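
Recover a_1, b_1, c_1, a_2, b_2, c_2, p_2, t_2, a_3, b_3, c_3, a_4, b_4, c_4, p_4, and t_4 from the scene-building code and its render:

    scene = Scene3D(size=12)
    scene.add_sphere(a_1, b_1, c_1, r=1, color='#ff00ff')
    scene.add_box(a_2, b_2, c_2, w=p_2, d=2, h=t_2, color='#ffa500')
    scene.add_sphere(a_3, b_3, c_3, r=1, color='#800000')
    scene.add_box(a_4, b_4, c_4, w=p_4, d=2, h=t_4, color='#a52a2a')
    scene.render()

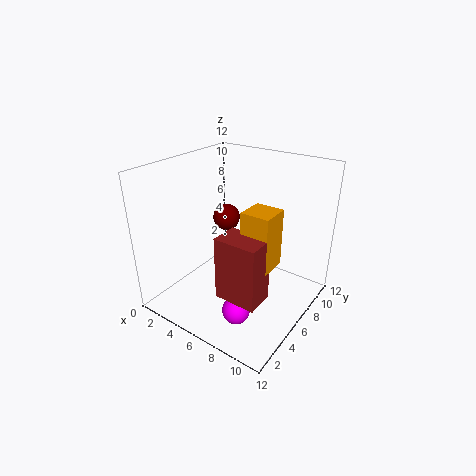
a_1 = 9, b_1 = 1.5, c_1 = 3, a_2 = 9, b_2 = 2, c_2 = 6.5, p_2 = 2, t_2 = 4, a_3 = 6, b_3 = 4.5, c_3 = 8.5, a_4 = 8, b_4 = 0.5, c_4 = 4.5, p_4 = 3, t_4 = 4.5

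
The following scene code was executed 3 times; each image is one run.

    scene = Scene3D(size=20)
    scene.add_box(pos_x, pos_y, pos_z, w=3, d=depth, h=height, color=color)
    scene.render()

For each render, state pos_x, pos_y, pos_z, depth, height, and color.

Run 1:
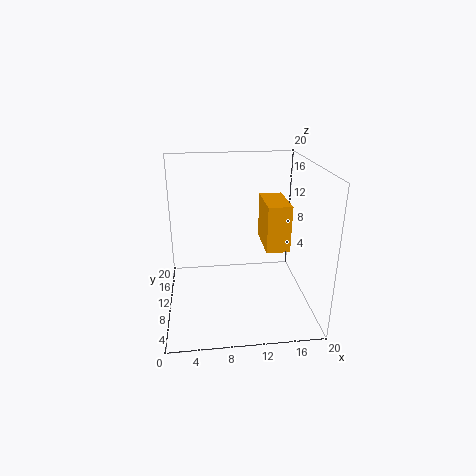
pos_x = 13, pos_y = 5, pos_z = 10, depth = 6, height = 6, color = 'orange'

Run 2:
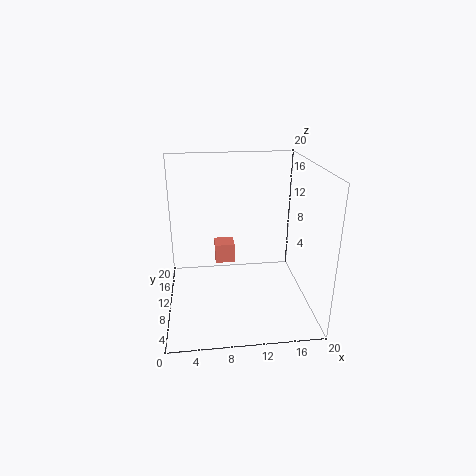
pos_x = 7, pos_y = 14, pos_z = 4, depth = 3, height = 3, color = 'salmon'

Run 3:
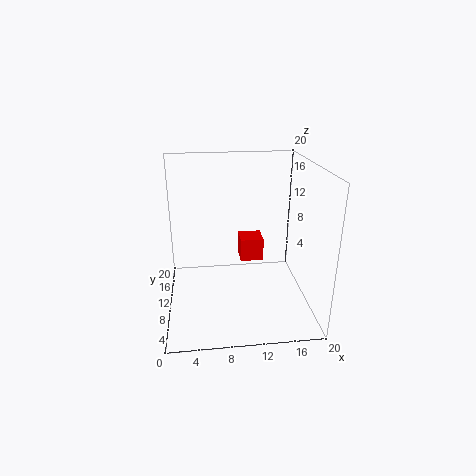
pos_x = 10, pos_y = 7, pos_z = 8, depth = 3, height = 3, color = 'red'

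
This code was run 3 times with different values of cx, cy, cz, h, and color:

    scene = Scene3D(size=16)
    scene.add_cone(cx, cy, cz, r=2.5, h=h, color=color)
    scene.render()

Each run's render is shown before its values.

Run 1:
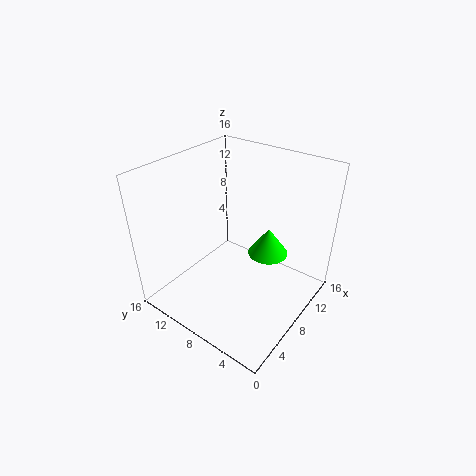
cx = 13
cy = 7
cz = 3.5
h = 3.5
color = 'lime'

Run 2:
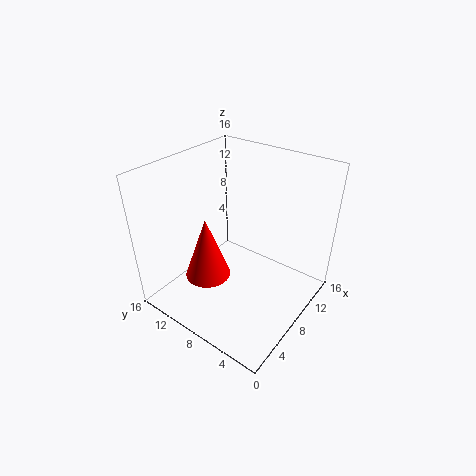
cx = 5
cy = 10
cz = 4
h = 7
color = 'red'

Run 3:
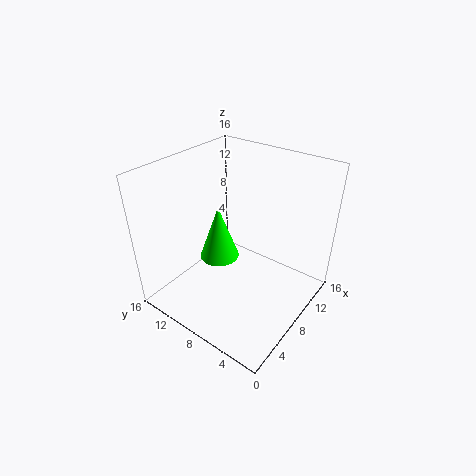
cx = 10
cy = 12.5
cz = 2.5
h = 7
color = 'lime'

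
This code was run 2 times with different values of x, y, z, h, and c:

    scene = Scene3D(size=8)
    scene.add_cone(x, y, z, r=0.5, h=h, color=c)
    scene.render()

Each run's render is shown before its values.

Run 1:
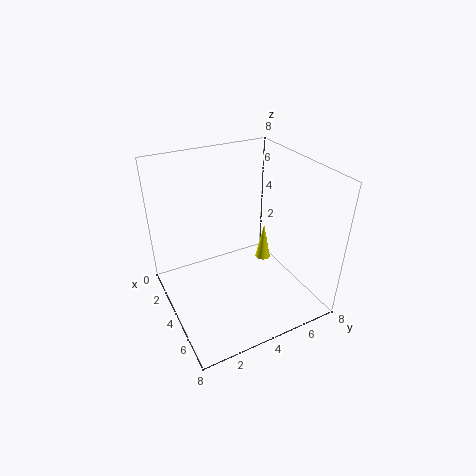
x = 2
y = 7
z = 0.5
h = 2.5
c = 'yellow'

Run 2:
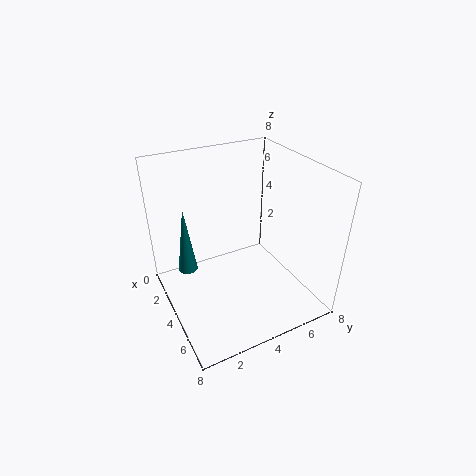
x = 4
y = 1
z = 3
h = 3.5
c = 'teal'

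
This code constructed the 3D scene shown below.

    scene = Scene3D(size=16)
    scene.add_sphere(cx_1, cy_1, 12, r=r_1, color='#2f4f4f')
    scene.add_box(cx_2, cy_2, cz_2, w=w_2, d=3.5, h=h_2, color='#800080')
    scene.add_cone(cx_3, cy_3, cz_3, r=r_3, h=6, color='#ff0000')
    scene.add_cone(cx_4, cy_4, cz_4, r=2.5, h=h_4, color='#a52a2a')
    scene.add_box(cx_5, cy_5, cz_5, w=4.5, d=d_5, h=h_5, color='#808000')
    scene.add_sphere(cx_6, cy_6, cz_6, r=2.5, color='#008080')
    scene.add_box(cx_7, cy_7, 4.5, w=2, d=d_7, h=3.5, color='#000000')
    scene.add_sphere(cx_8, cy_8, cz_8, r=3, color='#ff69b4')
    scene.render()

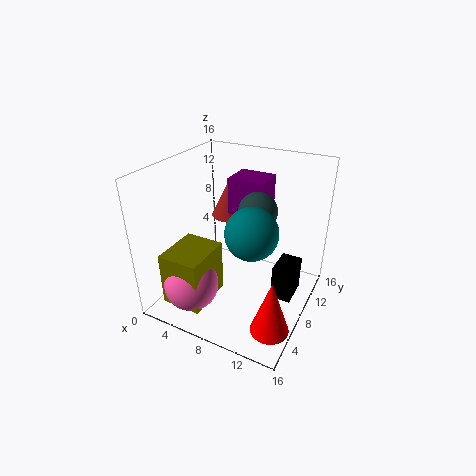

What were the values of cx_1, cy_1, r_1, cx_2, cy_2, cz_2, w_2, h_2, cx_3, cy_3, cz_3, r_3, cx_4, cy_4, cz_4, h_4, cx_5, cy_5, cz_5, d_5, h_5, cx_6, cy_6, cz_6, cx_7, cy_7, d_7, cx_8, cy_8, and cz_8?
cx_1 = 10.5
cy_1 = 7.5
r_1 = 2
cx_2 = 6.5
cy_2 = 8.5
cz_2 = 10.5
w_2 = 4
h_2 = 4
cx_3 = 14
cy_3 = 3.5
cz_3 = 1
r_3 = 2
cx_4 = 4.5
cy_4 = 13
cz_4 = 8
h_4 = 5
cx_5 = 2
cy_5 = 1.5
cz_5 = 1.5
d_5 = 5.5
h_5 = 6
cx_6 = 11.5
cy_6 = 4
cz_6 = 11.5
cx_7 = 13.5
cy_7 = 4.5
d_7 = 3
cx_8 = 4.5
cy_8 = 3.5
cz_8 = 3.5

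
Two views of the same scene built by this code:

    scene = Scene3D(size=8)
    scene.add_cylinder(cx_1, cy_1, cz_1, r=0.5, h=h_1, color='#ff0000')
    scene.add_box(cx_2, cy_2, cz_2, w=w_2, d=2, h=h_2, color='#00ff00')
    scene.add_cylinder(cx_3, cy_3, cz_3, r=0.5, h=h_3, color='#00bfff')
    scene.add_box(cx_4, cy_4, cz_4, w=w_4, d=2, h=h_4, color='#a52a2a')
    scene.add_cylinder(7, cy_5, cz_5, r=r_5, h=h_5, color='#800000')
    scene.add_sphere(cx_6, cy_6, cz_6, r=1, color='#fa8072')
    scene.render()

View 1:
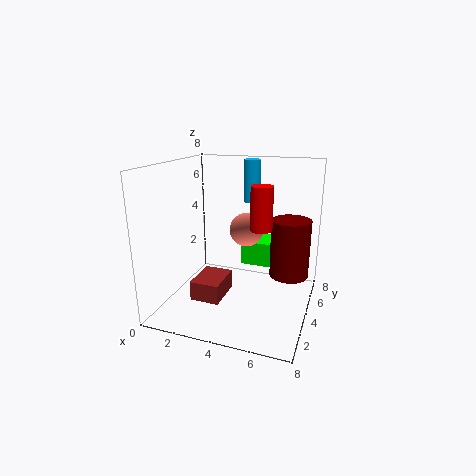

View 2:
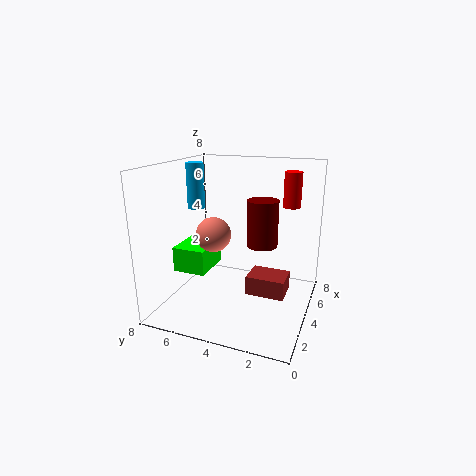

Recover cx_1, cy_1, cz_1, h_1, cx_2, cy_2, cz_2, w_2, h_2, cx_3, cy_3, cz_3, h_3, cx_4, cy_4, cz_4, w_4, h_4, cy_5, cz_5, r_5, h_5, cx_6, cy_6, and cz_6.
cx_1 = 6
cy_1 = 1.5
cz_1 = 5.5
h_1 = 2
cx_2 = 3.5
cy_2 = 6
cz_2 = 1.5
w_2 = 2.5
h_2 = 1.5
cx_3 = 4
cy_3 = 6.5
cz_3 = 5.5
h_3 = 2.5
cx_4 = 2.5
cy_4 = 1
cz_4 = 1.5
w_4 = 1.5
h_4 = 1
cy_5 = 3.5
cz_5 = 2.5
r_5 = 1
h_5 = 3
cx_6 = 4
cy_6 = 5.5
cz_6 = 4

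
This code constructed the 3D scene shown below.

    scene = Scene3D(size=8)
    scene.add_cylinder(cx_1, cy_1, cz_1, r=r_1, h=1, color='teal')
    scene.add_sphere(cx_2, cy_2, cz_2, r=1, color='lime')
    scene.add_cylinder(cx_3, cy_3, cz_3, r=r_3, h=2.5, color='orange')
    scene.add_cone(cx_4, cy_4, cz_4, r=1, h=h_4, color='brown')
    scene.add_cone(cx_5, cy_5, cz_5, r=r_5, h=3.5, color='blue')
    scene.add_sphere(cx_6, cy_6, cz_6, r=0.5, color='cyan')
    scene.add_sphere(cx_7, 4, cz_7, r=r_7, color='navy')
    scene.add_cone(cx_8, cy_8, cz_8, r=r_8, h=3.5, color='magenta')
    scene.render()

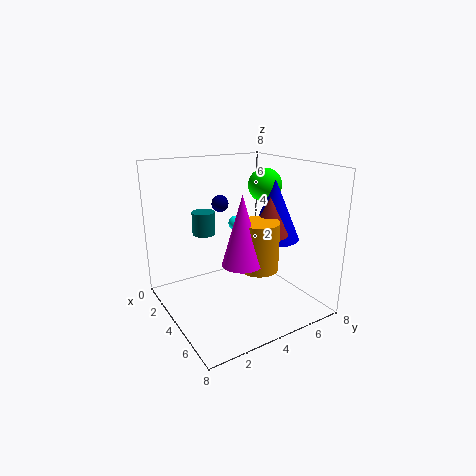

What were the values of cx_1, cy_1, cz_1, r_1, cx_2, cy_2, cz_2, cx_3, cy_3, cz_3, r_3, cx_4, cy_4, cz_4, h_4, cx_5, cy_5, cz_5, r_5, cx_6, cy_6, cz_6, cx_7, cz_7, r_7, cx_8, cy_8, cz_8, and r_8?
cx_1 = 6; cy_1 = 1; cz_1 = 5.5; r_1 = 0.5; cx_2 = 3; cy_2 = 6.5; cz_2 = 6.5; cx_3 = 6; cy_3 = 4; cz_3 = 3; r_3 = 1; cx_4 = 5.5; cy_4 = 5; cz_4 = 4.5; h_4 = 2; cx_5 = 4; cy_5 = 6.5; cz_5 = 3.5; r_5 = 1.5; cx_6 = 0.5; cy_6 = 6; cz_6 = 3.5; cx_7 = 2; cz_7 = 5.5; r_7 = 0.5; cx_8 = 6; cy_8 = 3; cz_8 = 3.5; r_8 = 1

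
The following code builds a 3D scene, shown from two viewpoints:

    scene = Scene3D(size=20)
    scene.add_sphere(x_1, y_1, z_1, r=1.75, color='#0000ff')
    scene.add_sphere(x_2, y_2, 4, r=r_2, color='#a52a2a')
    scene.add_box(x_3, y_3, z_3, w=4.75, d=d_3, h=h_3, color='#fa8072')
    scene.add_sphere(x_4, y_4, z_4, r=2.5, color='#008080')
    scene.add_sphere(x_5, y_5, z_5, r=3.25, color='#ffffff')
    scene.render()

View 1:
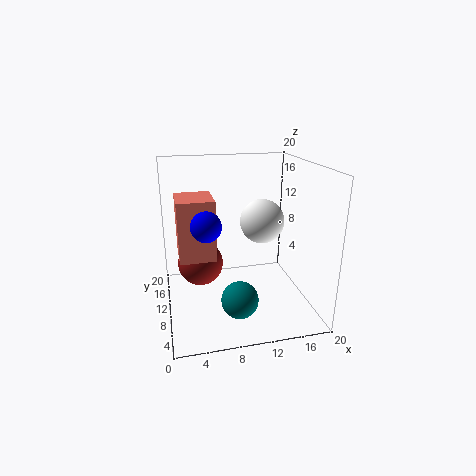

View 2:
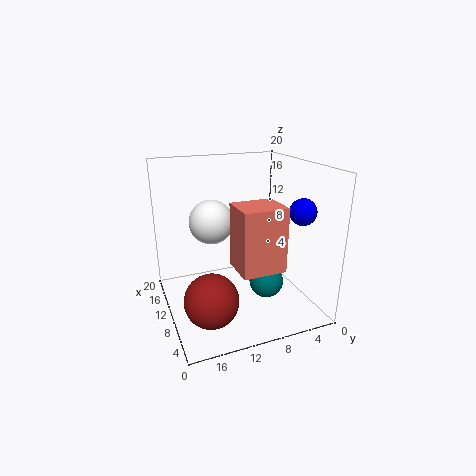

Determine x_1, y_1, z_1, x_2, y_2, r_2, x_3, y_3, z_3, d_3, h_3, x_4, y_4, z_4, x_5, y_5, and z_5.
x_1 = 4.75
y_1 = 3.25
z_1 = 14.5
x_2 = 5.25
y_2 = 15.5
r_2 = 3.5
x_3 = 1.75
y_3 = 7
z_3 = 8.25
d_3 = 5.5
h_3 = 8
x_4 = 9.25
y_4 = 5.75
z_4 = 2.75
x_5 = 14.25
y_5 = 12.5
z_5 = 11.25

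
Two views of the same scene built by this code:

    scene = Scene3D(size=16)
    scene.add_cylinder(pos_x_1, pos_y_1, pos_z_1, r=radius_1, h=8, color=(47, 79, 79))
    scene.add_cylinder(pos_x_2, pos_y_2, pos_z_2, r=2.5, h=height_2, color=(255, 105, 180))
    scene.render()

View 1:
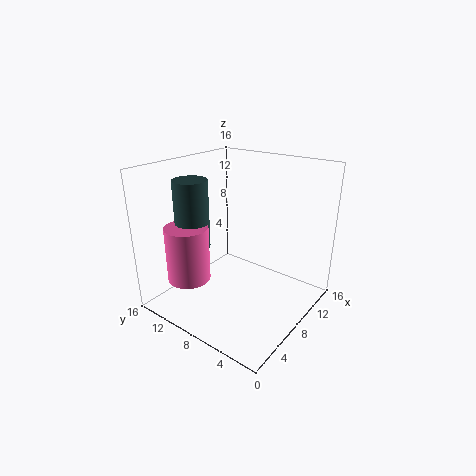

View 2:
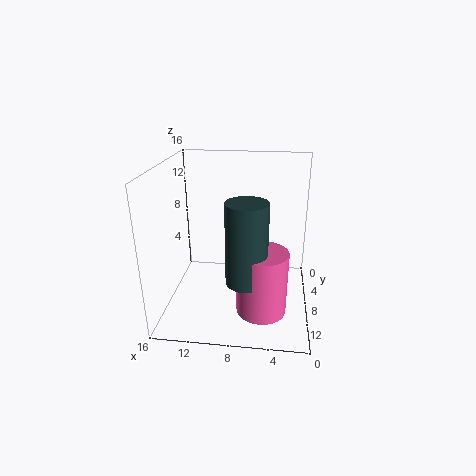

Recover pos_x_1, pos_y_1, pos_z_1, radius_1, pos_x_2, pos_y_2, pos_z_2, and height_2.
pos_x_1 = 6.5; pos_y_1 = 13.5; pos_z_1 = 6; radius_1 = 2; pos_x_2 = 5; pos_y_2 = 13; pos_z_2 = 2.5; height_2 = 6.5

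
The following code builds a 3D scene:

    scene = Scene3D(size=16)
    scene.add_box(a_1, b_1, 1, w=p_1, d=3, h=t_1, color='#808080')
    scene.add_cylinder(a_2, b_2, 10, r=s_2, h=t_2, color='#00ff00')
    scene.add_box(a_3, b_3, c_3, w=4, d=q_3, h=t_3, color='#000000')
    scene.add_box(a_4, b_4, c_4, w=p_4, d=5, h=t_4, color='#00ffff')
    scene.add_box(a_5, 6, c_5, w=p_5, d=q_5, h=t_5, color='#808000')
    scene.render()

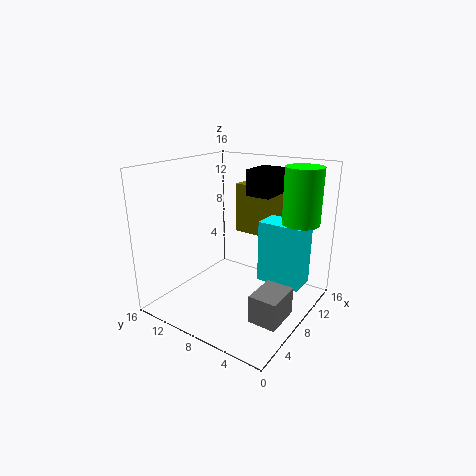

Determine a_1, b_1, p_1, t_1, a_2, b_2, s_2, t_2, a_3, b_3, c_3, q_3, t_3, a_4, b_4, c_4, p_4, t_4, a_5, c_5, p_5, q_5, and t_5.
a_1 = 4, b_1 = 1, p_1 = 4, t_1 = 3, a_2 = 11, b_2 = 2, s_2 = 2, t_2 = 6, a_3 = 11, b_3 = 6, c_3 = 12, q_3 = 3, t_3 = 3, a_4 = 9, b_4 = 1, c_4 = 3, p_4 = 3, t_4 = 7, a_5 = 12, c_5 = 7, p_5 = 3, q_5 = 5, t_5 = 6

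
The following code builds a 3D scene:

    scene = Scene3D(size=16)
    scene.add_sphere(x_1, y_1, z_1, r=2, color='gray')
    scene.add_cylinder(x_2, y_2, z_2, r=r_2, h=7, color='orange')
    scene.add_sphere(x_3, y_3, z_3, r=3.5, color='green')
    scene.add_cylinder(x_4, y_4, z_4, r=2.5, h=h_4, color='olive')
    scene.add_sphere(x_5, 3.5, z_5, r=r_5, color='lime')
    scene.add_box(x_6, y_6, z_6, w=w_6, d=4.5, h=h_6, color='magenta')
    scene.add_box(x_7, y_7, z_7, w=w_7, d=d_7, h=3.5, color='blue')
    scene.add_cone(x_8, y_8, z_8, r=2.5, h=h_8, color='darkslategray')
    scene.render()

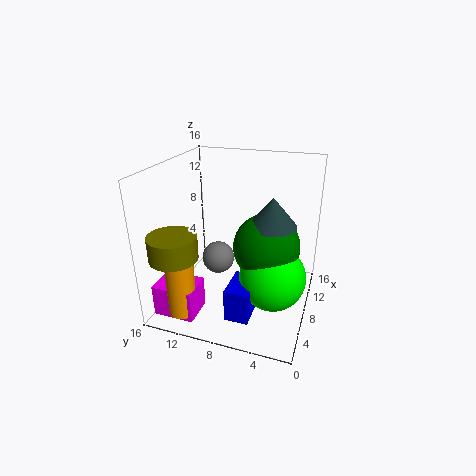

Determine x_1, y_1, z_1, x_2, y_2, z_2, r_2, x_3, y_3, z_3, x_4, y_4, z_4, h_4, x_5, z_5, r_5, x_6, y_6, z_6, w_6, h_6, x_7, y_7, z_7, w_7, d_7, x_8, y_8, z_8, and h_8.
x_1 = 10.5
y_1 = 11.5
z_1 = 3.5
x_2 = 2.5
y_2 = 12.5
z_2 = 1
r_2 = 1.5
x_3 = 7
y_3 = 4.5
z_3 = 8
x_4 = 2.5
y_4 = 13
z_4 = 7.5
h_4 = 2.5
x_5 = 6
z_5 = 5
r_5 = 3.5
x_6 = 1.5
y_6 = 11
z_6 = 0.5
w_6 = 3.5
h_6 = 3.5
x_7 = 2
y_7 = 5
z_7 = 1.5
w_7 = 4
d_7 = 2.5
x_8 = 7
y_8 = 4
z_8 = 10.5
h_8 = 3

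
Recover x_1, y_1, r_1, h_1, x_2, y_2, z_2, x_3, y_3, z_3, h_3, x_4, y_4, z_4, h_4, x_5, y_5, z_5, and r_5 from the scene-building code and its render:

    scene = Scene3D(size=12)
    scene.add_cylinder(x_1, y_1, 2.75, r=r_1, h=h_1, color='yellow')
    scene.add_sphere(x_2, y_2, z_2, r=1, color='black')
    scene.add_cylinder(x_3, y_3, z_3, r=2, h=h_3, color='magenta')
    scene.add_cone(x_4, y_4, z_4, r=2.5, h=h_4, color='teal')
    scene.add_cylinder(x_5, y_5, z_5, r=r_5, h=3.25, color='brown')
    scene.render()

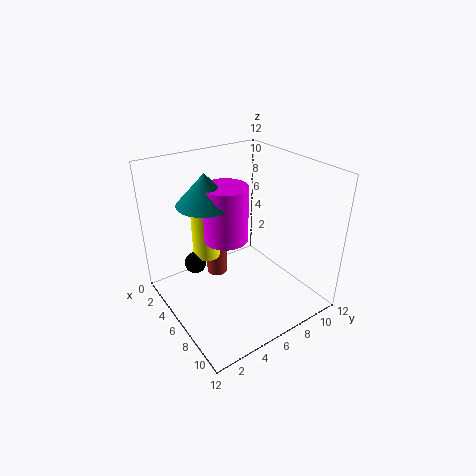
x_1 = 2.25
y_1 = 5
r_1 = 1.25
h_1 = 5.25
x_2 = 2.25
y_2 = 3.75
z_2 = 2.25
x_3 = 3.75
y_3 = 6.25
z_3 = 4.75
h_3 = 5
x_4 = 3
y_4 = 4.75
z_4 = 8.25
h_4 = 2.75
x_5 = 2
y_5 = 6.25
z_5 = 0.25
r_5 = 1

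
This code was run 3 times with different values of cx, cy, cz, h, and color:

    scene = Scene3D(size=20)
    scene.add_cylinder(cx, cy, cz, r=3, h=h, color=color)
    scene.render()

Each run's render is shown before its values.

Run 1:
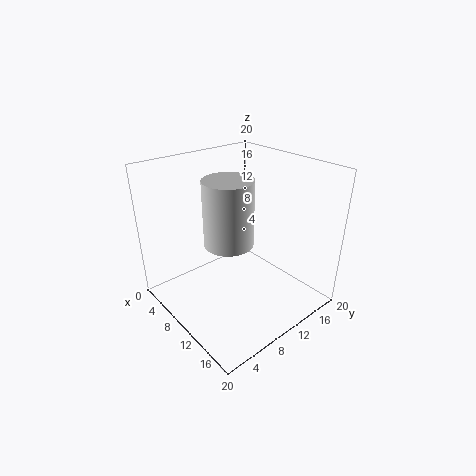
cx = 13, cy = 6, cz = 12, h = 8, color = 'lightgray'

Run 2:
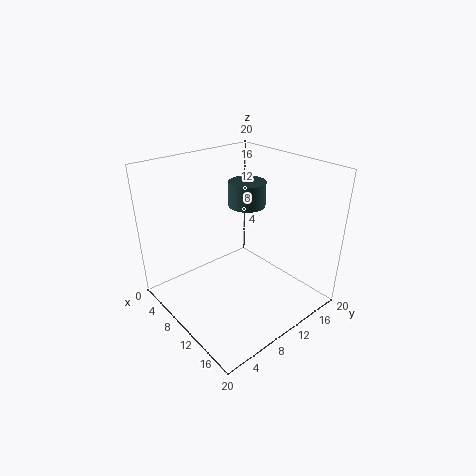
cx = 4, cy = 17, cz = 11, h = 4, color = 'darkslategray'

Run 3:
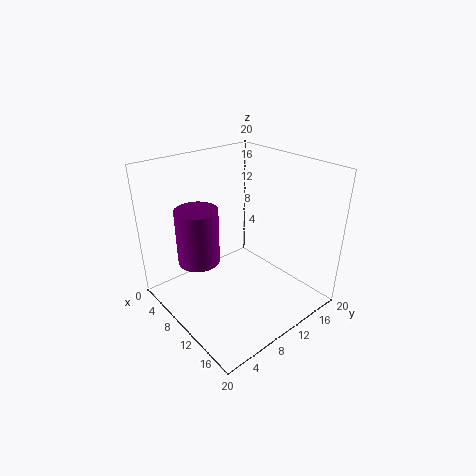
cx = 6, cy = 6, cz = 6, h = 8, color = 'purple'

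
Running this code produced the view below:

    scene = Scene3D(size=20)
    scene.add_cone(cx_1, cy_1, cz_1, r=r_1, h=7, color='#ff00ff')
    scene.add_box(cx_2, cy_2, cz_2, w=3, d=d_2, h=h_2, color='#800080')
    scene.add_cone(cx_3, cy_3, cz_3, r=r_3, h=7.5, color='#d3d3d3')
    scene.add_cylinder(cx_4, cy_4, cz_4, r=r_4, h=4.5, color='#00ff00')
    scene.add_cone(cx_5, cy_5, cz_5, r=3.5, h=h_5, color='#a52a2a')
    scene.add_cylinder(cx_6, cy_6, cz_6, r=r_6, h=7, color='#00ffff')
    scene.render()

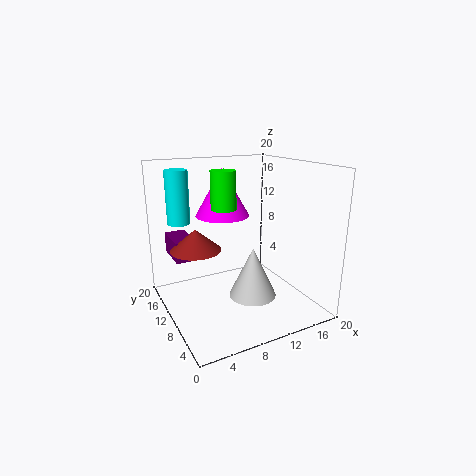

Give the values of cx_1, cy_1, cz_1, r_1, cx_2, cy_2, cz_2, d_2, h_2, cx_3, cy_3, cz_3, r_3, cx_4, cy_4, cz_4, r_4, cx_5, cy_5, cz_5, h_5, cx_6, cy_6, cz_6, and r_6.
cx_1 = 10
cy_1 = 15
cz_1 = 12
r_1 = 4
cx_2 = 2
cy_2 = 13
cz_2 = 6.5
d_2 = 5.5
h_2 = 3
cx_3 = 12.5
cy_3 = 10
cz_3 = 0.5
r_3 = 3.5
cx_4 = 6
cy_4 = 6
cz_4 = 15.5
r_4 = 1.5
cx_5 = 4.5
cy_5 = 12
cz_5 = 8.5
h_5 = 3
cx_6 = 2.5
cy_6 = 12.5
cz_6 = 12.5
r_6 = 1.5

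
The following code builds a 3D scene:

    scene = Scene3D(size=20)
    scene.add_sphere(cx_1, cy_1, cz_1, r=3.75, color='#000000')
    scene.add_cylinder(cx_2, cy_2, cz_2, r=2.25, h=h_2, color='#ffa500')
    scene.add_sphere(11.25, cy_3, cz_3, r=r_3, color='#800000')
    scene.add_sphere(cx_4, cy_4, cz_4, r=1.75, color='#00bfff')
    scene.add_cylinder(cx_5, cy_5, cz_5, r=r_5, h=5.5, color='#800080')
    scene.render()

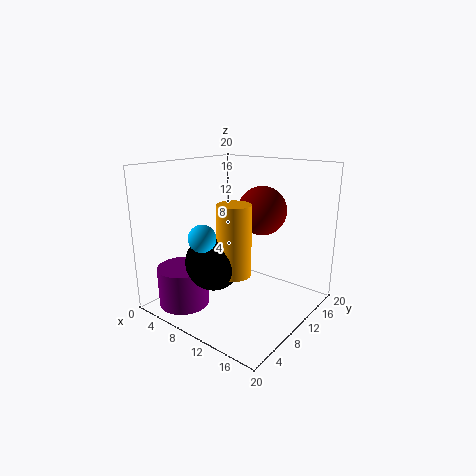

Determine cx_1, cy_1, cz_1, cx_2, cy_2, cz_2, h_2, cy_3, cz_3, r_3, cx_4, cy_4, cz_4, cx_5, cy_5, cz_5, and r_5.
cx_1 = 9; cy_1 = 6; cz_1 = 7.5; cx_2 = 11.5; cy_2 = 7.25; cz_2 = 6; h_2 = 9.5; cy_3 = 14; cz_3 = 13.25; r_3 = 3.5; cx_4 = 9.25; cy_4 = 3.75; cz_4 = 11.5; cx_5 = 4.75; cy_5 = 4.25; cz_5 = 0.75; r_5 = 3.5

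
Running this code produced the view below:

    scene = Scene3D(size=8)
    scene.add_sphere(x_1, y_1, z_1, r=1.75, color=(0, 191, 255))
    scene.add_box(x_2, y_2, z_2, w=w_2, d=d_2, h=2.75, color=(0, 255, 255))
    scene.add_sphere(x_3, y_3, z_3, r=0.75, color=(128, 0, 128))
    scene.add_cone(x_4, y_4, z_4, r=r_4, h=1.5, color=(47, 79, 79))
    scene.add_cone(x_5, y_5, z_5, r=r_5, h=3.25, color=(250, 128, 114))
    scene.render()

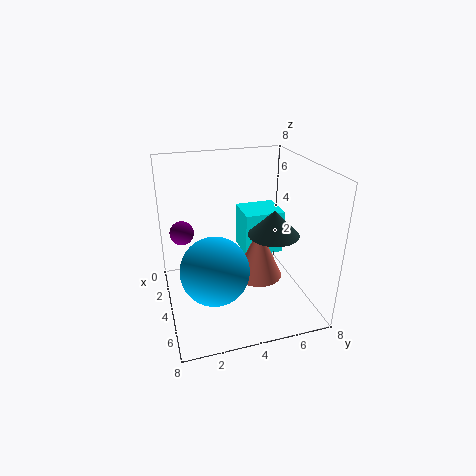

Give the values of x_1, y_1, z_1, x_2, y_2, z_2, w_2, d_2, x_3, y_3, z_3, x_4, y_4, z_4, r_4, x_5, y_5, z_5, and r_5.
x_1 = 5.75; y_1 = 2.25; z_1 = 3.25; x_2 = 0.25; y_2 = 5; z_2 = 1.75; w_2 = 2.25; d_2 = 2.5; x_3 = 1; y_3 = 1.25; z_3 = 3.25; x_4 = 3.75; y_4 = 6.25; z_4 = 3.75; r_4 = 1.5; x_5 = 2.75; y_5 = 5.75; z_5 = 0.5; r_5 = 1.5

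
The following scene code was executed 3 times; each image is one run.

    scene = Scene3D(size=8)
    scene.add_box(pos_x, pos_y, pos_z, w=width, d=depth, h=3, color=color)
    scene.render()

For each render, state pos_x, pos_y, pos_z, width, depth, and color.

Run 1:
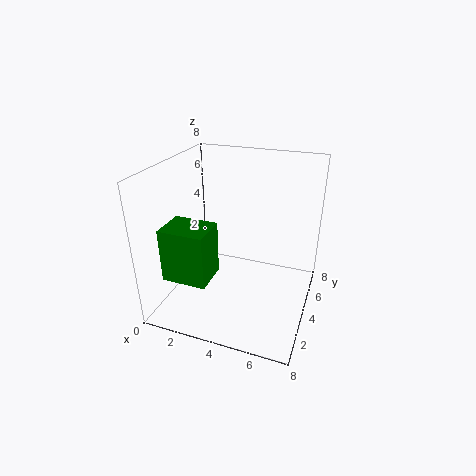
pos_x = 0.5, pos_y = 1.5, pos_z = 2, width = 2.5, depth = 2, color = 'green'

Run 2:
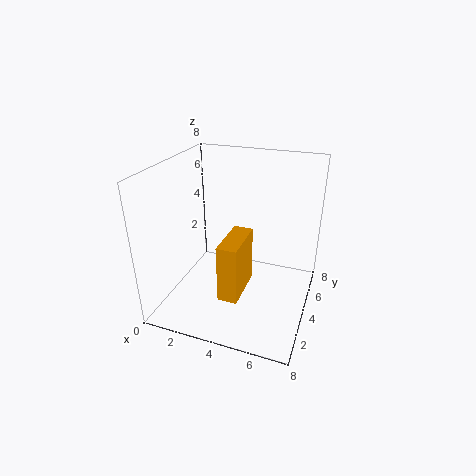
pos_x = 4, pos_y = 1, pos_z = 2, width = 1, depth = 2.5, color = 'orange'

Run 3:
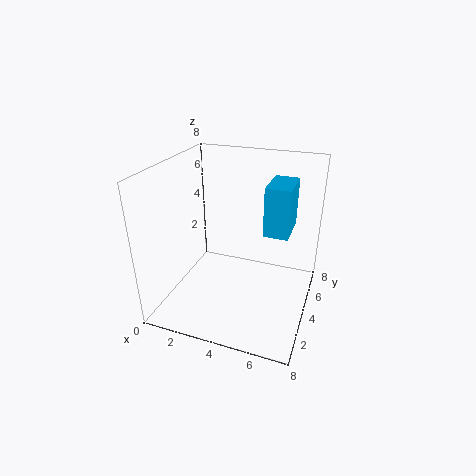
pos_x = 5, pos_y = 5.5, pos_z = 3.5, width = 1.5, depth = 2.5, color = 'deepskyblue'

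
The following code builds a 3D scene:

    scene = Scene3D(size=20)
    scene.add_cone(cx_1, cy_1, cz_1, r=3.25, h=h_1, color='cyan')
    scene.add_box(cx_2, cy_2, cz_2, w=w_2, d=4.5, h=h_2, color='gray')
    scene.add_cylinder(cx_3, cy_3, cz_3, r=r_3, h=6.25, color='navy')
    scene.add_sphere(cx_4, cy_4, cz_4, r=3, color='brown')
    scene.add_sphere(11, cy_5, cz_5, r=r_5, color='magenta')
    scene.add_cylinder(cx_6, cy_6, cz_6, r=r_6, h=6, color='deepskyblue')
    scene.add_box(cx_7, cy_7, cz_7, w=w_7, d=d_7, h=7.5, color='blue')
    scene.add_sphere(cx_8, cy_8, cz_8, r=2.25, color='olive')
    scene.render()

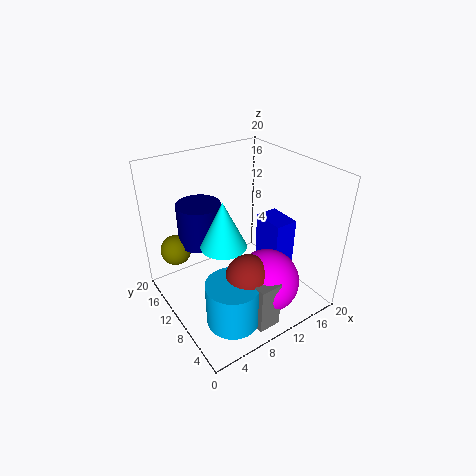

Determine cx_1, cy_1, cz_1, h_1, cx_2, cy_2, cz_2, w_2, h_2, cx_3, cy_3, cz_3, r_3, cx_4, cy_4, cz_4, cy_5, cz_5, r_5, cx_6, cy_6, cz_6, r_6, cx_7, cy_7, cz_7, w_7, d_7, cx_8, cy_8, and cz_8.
cx_1 = 8.25, cy_1 = 11, cz_1 = 8.75, h_1 = 6.75, cx_2 = 7.25, cy_2 = 0.75, cz_2 = 1.5, w_2 = 3, h_2 = 6.5, cx_3 = 7.25, cy_3 = 16, cz_3 = 7.25, r_3 = 3.25, cx_4 = 8.25, cy_4 = 5, cz_4 = 7.25, cy_5 = 4.5, cz_5 = 5.75, r_5 = 4.25, cx_6 = 5.5, cy_6 = 4.5, cz_6 = 1.75, r_6 = 3.5, cx_7 = 15.75, cy_7 = 8.25, cz_7 = 3, w_7 = 3.5, d_7 = 5, cx_8 = 3.5, cy_8 = 17, cz_8 = 6.5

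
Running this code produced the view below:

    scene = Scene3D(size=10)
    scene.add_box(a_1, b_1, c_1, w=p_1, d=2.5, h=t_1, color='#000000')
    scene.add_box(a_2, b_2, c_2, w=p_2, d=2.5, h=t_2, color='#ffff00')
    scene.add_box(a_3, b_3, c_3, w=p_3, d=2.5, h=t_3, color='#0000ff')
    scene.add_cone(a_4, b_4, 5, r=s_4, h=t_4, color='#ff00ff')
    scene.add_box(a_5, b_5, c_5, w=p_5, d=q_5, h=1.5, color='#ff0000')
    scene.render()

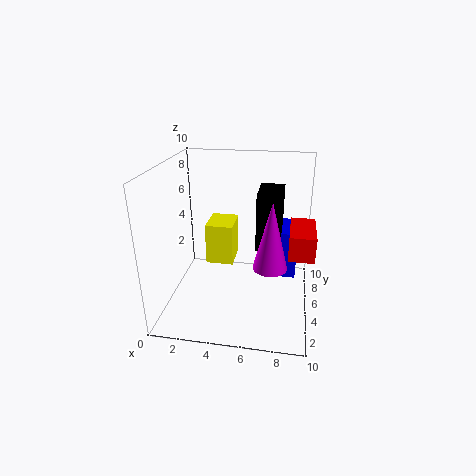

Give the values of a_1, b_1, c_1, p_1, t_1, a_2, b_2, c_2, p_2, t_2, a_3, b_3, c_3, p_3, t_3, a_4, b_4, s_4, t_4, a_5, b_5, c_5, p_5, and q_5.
a_1 = 6.5
b_1 = 2.5
c_1 = 5.5
p_1 = 1.5
t_1 = 3.5
a_2 = 2.5
b_2 = 5.5
c_2 = 2.5
p_2 = 2
t_2 = 3
a_3 = 8
b_3 = 3
c_3 = 3.5
p_3 = 1
t_3 = 3
a_4 = 7.5
b_4 = 1.5
s_4 = 1
t_4 = 4
a_5 = 8.5
b_5 = 1.5
c_5 = 5.5
p_5 = 1.5
q_5 = 3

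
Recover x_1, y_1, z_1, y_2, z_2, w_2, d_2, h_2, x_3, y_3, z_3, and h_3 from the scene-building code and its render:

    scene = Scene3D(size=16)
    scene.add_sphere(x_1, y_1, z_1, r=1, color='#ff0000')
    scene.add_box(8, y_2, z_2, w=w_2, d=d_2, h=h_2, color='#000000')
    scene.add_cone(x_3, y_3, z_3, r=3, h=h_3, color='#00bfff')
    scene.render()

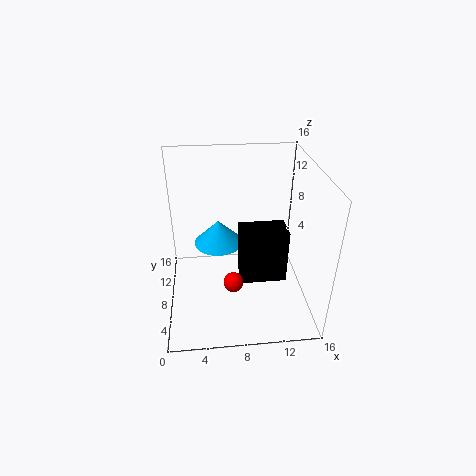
x_1 = 7
y_1 = 3
z_1 = 6
y_2 = 5
z_2 = 4
w_2 = 5
d_2 = 3
h_2 = 6
x_3 = 6
y_3 = 12
z_3 = 5
h_3 = 3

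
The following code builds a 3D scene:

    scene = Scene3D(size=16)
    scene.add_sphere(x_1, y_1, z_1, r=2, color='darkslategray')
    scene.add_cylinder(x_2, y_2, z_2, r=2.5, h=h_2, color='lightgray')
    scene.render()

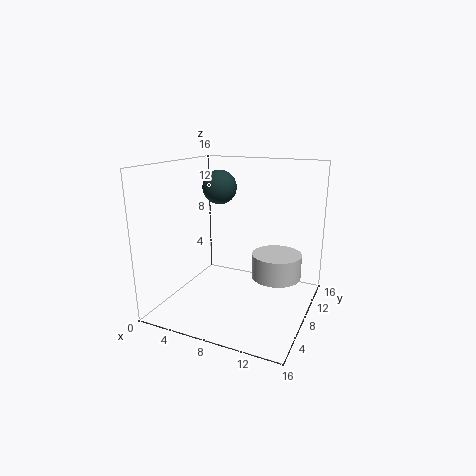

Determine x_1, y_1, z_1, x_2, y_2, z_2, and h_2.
x_1 = 4.5; y_1 = 10.5; z_1 = 13; x_2 = 13; y_2 = 6.5; z_2 = 5; h_2 = 2.5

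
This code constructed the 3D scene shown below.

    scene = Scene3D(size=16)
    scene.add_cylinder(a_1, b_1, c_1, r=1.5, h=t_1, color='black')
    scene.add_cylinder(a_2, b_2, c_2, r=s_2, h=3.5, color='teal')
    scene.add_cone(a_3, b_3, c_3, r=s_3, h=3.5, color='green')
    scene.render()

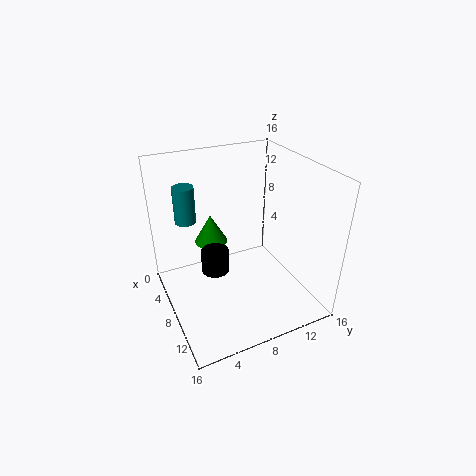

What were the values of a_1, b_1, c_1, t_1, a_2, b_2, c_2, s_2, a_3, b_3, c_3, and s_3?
a_1 = 8.5
b_1 = 5
c_1 = 5
t_1 = 2.5
a_2 = 9
b_2 = 2
c_2 = 12
s_2 = 1
a_3 = 3.5
b_3 = 6.5
c_3 = 5.5
s_3 = 2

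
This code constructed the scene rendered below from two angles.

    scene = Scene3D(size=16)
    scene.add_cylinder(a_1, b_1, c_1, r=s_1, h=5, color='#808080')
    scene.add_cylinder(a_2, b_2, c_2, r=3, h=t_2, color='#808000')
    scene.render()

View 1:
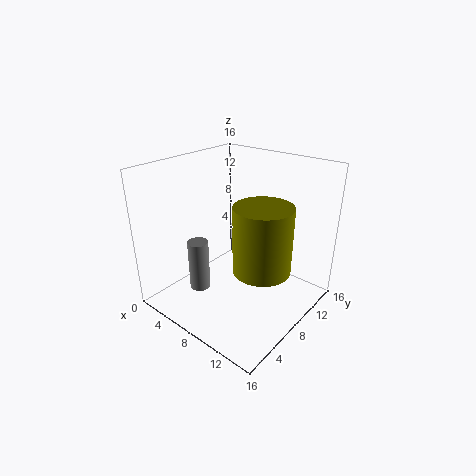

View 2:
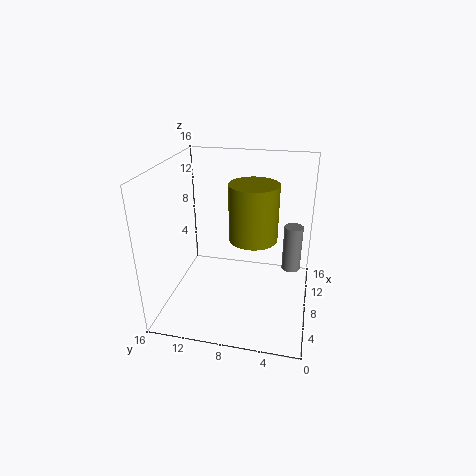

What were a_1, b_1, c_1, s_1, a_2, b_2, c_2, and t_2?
a_1 = 8
b_1 = 2
c_1 = 5
s_1 = 1
a_2 = 12
b_2 = 7
c_2 = 6
t_2 = 7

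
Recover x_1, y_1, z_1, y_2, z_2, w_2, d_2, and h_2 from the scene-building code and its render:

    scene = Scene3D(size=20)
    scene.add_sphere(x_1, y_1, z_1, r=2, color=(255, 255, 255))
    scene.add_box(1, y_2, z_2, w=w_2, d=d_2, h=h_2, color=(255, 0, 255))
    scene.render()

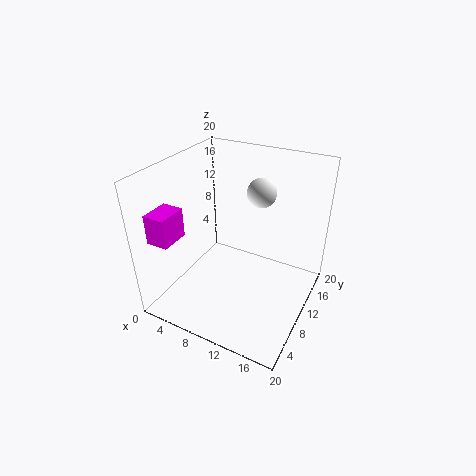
x_1 = 12
y_1 = 13
z_1 = 16
y_2 = 2
z_2 = 11
w_2 = 3
d_2 = 4
h_2 = 4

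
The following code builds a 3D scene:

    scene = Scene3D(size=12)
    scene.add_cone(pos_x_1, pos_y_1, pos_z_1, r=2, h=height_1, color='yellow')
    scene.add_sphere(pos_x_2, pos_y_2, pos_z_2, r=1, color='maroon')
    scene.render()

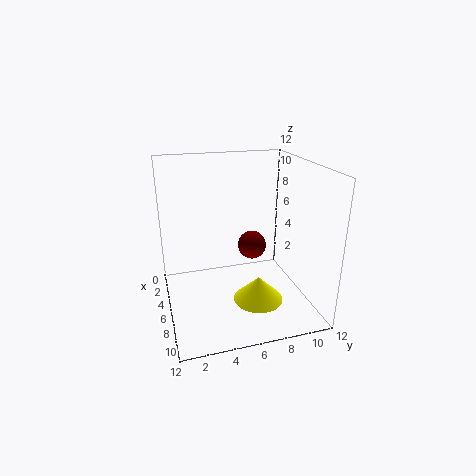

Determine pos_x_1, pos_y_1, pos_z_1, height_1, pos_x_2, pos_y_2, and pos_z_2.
pos_x_1 = 8.5
pos_y_1 = 7
pos_z_1 = 1.5
height_1 = 2
pos_x_2 = 9.5
pos_y_2 = 6
pos_z_2 = 7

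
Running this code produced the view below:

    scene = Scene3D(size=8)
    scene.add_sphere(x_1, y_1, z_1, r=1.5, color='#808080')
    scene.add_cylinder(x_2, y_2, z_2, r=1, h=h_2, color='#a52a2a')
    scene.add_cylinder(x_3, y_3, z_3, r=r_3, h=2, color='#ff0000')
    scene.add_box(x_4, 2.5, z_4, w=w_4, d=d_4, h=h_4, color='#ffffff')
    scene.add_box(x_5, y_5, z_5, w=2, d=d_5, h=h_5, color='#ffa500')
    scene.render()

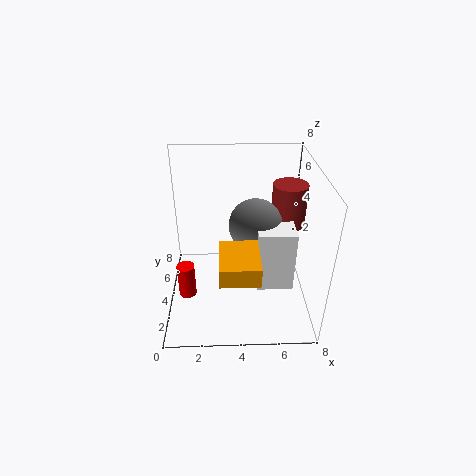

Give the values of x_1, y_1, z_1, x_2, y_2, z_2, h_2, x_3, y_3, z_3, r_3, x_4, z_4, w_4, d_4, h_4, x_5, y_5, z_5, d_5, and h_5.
x_1 = 5
y_1 = 4.5
z_1 = 4.5
x_2 = 7
y_2 = 5.5
z_2 = 4
h_2 = 2.5
x_3 = 1
y_3 = 3.5
z_3 = 0.5
r_3 = 0.5
x_4 = 5
z_4 = 1.5
w_4 = 2
d_4 = 1.5
h_4 = 3.5
x_5 = 3
y_5 = 0.5
z_5 = 3.5
d_5 = 2.5
h_5 = 1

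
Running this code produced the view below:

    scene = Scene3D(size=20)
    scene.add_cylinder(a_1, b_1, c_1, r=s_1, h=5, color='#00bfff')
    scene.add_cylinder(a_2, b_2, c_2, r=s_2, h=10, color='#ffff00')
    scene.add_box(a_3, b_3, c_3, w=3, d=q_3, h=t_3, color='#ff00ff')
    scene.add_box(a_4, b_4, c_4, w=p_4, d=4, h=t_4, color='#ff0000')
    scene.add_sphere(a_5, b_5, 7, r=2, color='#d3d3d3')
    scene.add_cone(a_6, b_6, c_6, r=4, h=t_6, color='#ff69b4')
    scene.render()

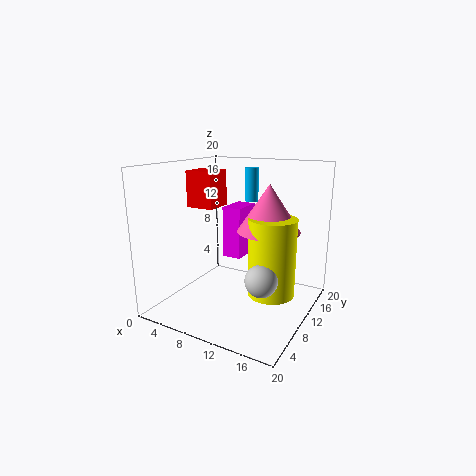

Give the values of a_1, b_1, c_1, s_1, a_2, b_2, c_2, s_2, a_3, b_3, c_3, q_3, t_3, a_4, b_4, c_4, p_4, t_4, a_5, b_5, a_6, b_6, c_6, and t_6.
a_1 = 9, b_1 = 16, c_1 = 14, s_1 = 1, a_2 = 16, b_2 = 8, c_2 = 4, s_2 = 3, a_3 = 5, b_3 = 14, c_3 = 5, q_3 = 5, t_3 = 8, a_4 = 3, b_4 = 8, c_4 = 14, p_4 = 4, t_4 = 5, a_5 = 16, b_5 = 5, a_6 = 15, b_6 = 9, c_6 = 12, t_6 = 6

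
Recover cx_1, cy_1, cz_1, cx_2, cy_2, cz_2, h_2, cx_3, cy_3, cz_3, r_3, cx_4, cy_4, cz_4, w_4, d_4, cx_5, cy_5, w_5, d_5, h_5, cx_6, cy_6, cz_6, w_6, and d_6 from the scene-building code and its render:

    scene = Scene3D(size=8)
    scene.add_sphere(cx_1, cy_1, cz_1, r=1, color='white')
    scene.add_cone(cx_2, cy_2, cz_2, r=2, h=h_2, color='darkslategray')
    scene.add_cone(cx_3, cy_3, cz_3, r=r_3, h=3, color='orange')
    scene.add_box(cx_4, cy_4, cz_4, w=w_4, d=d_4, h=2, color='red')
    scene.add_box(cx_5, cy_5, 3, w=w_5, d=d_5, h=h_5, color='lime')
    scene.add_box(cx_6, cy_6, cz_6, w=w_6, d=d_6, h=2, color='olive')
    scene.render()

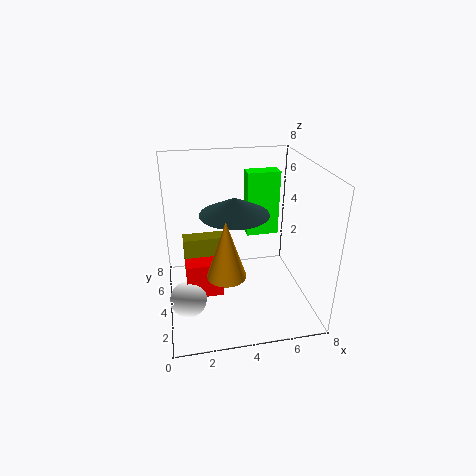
cx_1 = 1, cy_1 = 3, cz_1 = 1, cx_2 = 4, cy_2 = 5, cz_2 = 5, h_2 = 1, cx_3 = 3, cy_3 = 2, cz_3 = 3, r_3 = 1, cx_4 = 1, cy_4 = 3, cz_4 = 1, w_4 = 2, d_4 = 1, cx_5 = 5, cy_5 = 6, w_5 = 2, d_5 = 1, h_5 = 4, cx_6 = 1, cy_6 = 6, cz_6 = 1, w_6 = 3, d_6 = 1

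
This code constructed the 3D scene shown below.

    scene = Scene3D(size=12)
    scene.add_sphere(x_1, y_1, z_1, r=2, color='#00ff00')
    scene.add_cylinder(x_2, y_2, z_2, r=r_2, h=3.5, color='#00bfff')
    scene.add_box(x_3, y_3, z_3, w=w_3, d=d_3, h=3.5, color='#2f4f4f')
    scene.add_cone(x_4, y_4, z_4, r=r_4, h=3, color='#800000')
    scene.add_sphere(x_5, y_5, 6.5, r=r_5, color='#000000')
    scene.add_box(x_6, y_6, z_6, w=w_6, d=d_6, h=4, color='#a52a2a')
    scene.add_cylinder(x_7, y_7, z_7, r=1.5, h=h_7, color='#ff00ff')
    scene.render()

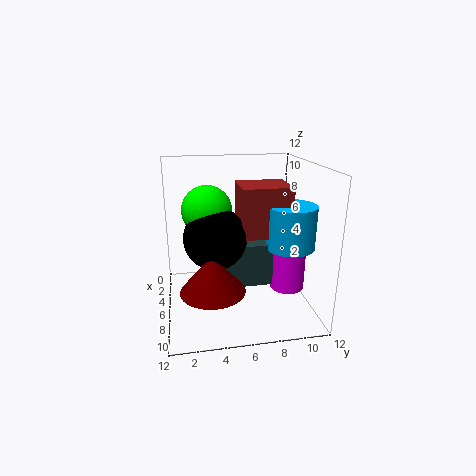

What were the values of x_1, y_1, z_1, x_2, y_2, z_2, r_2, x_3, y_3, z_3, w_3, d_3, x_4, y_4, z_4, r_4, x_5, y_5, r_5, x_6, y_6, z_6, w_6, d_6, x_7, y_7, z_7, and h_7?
x_1 = 6, y_1 = 3.5, z_1 = 8.5, x_2 = 7.5, y_2 = 10, z_2 = 5.5, r_2 = 2, x_3 = 5, y_3 = 4.5, z_3 = 2.5, w_3 = 3, d_3 = 4, x_4 = 9, y_4 = 3.5, z_4 = 3, r_4 = 2.5, x_5 = 7, y_5 = 4, r_5 = 2.5, x_6 = 4.5, y_6 = 6, z_6 = 6.5, w_6 = 3.5, d_6 = 4, x_7 = 6, y_7 = 10.5, z_7 = 1, h_7 = 5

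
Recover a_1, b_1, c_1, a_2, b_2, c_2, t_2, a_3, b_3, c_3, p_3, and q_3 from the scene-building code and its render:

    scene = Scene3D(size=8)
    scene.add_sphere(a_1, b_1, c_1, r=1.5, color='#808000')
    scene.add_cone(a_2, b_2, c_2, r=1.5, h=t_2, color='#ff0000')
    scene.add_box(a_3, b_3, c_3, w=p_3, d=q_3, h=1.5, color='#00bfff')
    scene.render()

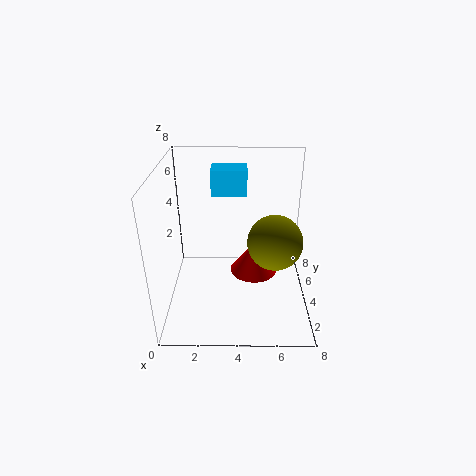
a_1 = 6, b_1 = 3.5, c_1 = 4, a_2 = 5, b_2 = 6, c_2 = 0.5, t_2 = 2, a_3 = 2.5, b_3 = 5, c_3 = 6, p_3 = 2, q_3 = 1.5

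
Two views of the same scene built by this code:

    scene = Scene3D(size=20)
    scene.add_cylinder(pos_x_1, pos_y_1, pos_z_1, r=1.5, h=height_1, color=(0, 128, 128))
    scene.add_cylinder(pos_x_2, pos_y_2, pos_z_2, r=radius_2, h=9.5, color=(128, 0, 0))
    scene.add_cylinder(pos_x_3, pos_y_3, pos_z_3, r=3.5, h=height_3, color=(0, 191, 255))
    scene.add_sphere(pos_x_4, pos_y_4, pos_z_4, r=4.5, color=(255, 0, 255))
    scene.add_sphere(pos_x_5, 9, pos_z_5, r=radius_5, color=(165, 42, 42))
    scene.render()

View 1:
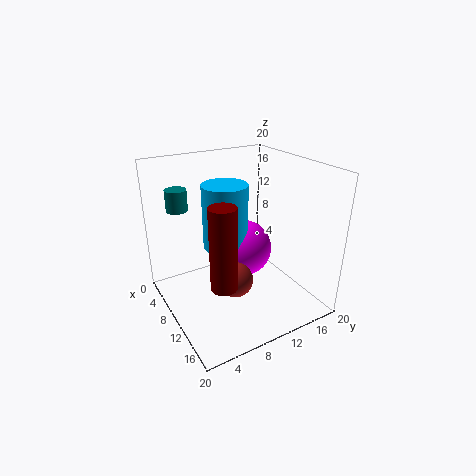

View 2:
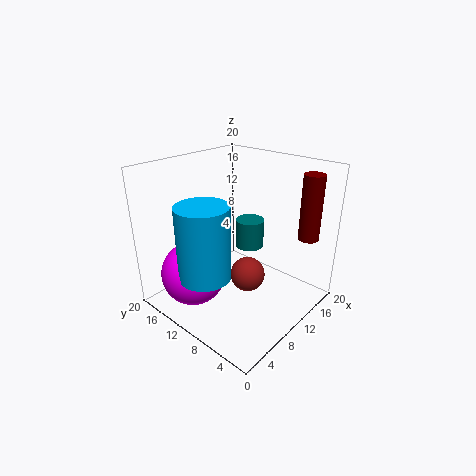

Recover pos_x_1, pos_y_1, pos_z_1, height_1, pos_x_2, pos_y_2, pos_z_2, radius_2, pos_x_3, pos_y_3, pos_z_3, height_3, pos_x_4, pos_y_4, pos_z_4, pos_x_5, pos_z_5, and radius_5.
pos_x_1 = 4.5, pos_y_1 = 3.5, pos_z_1 = 13.5, height_1 = 3, pos_x_2 = 18, pos_y_2 = 3.5, pos_z_2 = 9, radius_2 = 1.5, pos_x_3 = 4.5, pos_y_3 = 11, pos_z_3 = 6, height_3 = 10, pos_x_4 = 5, pos_y_4 = 14, pos_z_4 = 5, pos_x_5 = 11, pos_z_5 = 4, radius_5 = 2.5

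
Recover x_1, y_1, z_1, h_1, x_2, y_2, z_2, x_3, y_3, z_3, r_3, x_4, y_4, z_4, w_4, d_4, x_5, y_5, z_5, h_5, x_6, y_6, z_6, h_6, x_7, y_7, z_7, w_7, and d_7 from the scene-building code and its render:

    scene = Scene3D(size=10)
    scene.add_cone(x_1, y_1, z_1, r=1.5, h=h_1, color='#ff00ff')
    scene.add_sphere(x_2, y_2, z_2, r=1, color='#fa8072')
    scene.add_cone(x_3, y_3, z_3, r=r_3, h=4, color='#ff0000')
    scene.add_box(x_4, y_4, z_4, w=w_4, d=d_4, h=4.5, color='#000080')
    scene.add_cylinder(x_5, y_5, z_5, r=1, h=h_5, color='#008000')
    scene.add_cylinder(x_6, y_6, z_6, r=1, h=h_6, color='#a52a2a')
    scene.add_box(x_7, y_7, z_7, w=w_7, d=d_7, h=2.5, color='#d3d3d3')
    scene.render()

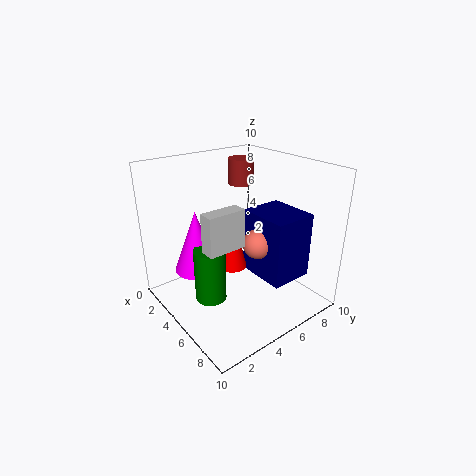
x_1 = 4.5
y_1 = 2
z_1 = 3.5
h_1 = 4
x_2 = 6.5
y_2 = 5.5
z_2 = 5
x_3 = 5
y_3 = 4.5
z_3 = 3
r_3 = 1
x_4 = 5
y_4 = 5.5
z_4 = 2.5
w_4 = 3.5
d_4 = 3
x_5 = 6
y_5 = 2
z_5 = 2
h_5 = 3.5
x_6 = 1.5
y_6 = 8
z_6 = 7.5
h_6 = 2
x_7 = 6
y_7 = 1.5
z_7 = 5.5
w_7 = 1
d_7 = 2.5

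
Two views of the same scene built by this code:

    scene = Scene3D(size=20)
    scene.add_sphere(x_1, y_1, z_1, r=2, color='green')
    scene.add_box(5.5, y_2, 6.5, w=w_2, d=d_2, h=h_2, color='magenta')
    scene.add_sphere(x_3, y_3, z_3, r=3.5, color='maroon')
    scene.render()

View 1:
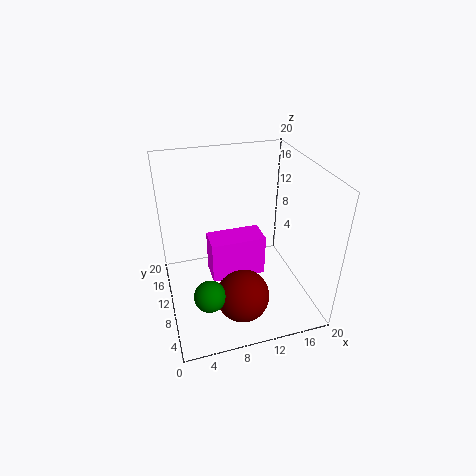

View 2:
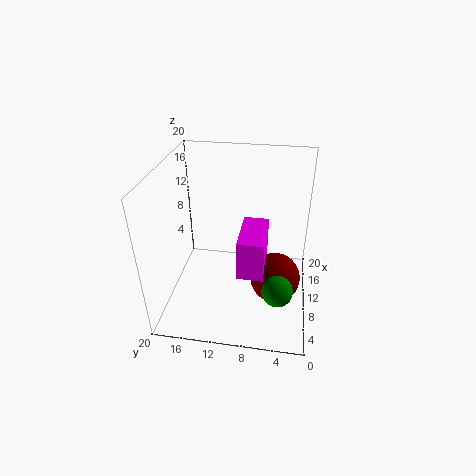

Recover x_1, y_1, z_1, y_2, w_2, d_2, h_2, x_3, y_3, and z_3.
x_1 = 4.5; y_1 = 4; z_1 = 6; y_2 = 6; w_2 = 7; d_2 = 3.5; h_2 = 5.5; x_3 = 9; y_3 = 4.5; z_3 = 4.5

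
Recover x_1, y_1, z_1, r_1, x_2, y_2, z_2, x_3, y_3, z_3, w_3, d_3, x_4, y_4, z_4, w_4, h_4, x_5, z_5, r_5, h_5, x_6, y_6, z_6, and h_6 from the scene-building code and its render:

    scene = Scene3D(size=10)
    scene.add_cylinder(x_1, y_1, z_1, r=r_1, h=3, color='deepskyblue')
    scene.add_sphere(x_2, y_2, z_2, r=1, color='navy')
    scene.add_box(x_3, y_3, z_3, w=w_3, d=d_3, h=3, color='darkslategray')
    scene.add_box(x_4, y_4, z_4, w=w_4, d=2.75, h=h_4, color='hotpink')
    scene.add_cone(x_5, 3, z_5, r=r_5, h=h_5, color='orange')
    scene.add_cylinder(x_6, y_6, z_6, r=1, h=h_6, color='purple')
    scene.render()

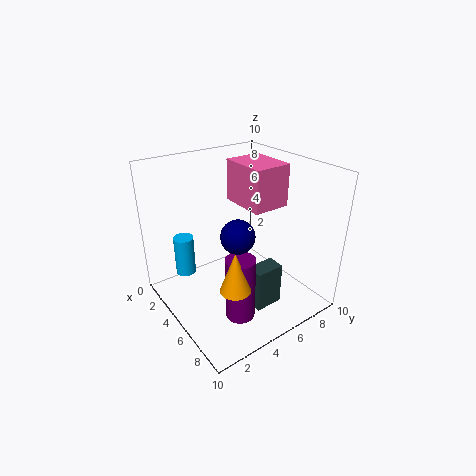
x_1 = 1.5; y_1 = 2.5; z_1 = 1.25; r_1 = 0.75; x_2 = 7.75; y_2 = 3; z_2 = 7; x_3 = 6.5; y_3 = 4.75; z_3 = 0.5; w_3 = 1.25; d_3 = 2; x_4 = 2.25; y_4 = 6; z_4 = 6.75; w_4 = 3.5; h_4 = 3; x_5 = 7.5; z_5 = 3; r_5 = 1; h_5 = 2.75; x_6 = 7; y_6 = 3.75; z_6 = 0.25; h_6 = 4.5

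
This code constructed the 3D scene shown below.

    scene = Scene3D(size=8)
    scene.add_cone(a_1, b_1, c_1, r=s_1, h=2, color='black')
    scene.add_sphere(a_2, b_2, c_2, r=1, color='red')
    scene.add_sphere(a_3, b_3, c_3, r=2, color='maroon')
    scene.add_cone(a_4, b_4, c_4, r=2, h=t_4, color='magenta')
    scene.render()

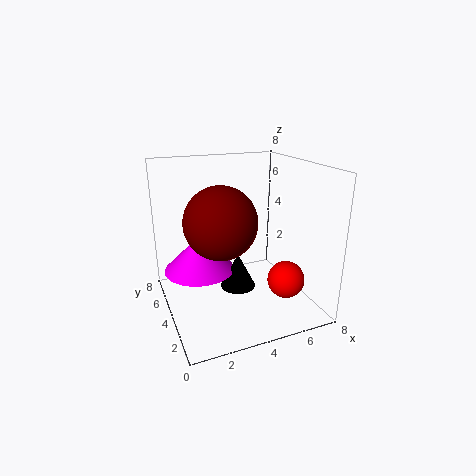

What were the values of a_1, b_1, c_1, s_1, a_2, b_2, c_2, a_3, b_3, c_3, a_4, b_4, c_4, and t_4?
a_1 = 4
b_1 = 4
c_1 = 1
s_1 = 1
a_2 = 6
b_2 = 2
c_2 = 2
a_3 = 3
b_3 = 4
c_3 = 5
a_4 = 2
b_4 = 5
c_4 = 2
t_4 = 2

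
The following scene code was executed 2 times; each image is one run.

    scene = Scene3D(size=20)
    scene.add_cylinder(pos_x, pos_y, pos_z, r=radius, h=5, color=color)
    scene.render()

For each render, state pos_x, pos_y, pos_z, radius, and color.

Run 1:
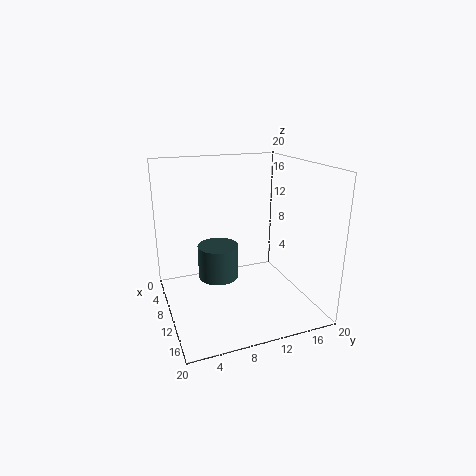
pos_x = 7, pos_y = 8, pos_z = 3, radius = 3, color = 'darkslategray'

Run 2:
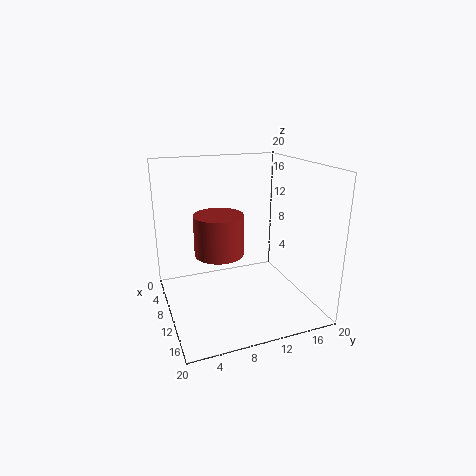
pos_x = 14, pos_y = 6, pos_z = 10, radius = 3, color = 'brown'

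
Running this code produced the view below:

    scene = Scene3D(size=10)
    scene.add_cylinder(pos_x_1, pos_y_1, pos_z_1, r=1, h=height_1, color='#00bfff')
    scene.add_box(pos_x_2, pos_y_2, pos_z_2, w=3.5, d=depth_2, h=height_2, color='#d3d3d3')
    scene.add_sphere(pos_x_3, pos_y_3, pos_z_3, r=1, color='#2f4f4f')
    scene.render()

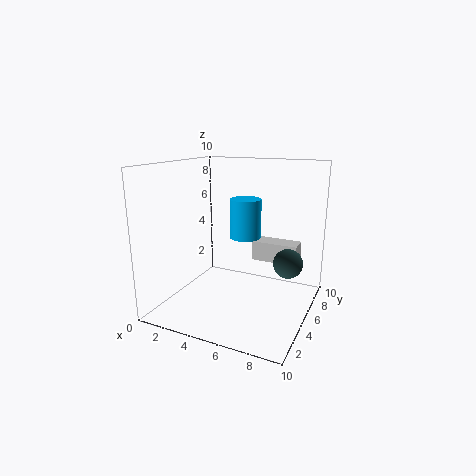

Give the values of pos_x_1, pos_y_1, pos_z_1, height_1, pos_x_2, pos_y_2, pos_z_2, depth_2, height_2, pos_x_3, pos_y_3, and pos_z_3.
pos_x_1 = 6, pos_y_1 = 4, pos_z_1 = 5.5, height_1 = 2.5, pos_x_2 = 5, pos_y_2 = 7.5, pos_z_2 = 2.5, depth_2 = 1.5, height_2 = 1.5, pos_x_3 = 8.5, pos_y_3 = 5.5, pos_z_3 = 3.5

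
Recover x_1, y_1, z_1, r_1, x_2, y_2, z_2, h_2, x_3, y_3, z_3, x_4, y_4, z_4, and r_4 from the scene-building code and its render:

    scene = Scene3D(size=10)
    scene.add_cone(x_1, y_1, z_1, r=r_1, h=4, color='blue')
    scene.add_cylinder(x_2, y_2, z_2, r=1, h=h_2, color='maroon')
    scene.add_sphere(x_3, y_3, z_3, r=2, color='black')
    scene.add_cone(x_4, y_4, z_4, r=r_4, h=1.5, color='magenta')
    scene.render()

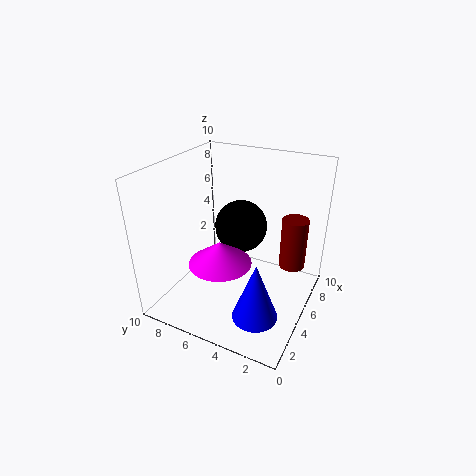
x_1 = 2.5, y_1 = 2.5, z_1 = 1, r_1 = 1.5, x_2 = 8.5, y_2 = 2, z_2 = 1.5, h_2 = 4, x_3 = 7.5, y_3 = 6, z_3 = 4.5, x_4 = 2.5, y_4 = 5, z_4 = 4.5, r_4 = 2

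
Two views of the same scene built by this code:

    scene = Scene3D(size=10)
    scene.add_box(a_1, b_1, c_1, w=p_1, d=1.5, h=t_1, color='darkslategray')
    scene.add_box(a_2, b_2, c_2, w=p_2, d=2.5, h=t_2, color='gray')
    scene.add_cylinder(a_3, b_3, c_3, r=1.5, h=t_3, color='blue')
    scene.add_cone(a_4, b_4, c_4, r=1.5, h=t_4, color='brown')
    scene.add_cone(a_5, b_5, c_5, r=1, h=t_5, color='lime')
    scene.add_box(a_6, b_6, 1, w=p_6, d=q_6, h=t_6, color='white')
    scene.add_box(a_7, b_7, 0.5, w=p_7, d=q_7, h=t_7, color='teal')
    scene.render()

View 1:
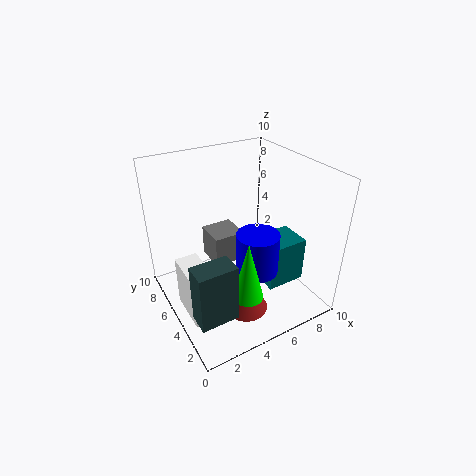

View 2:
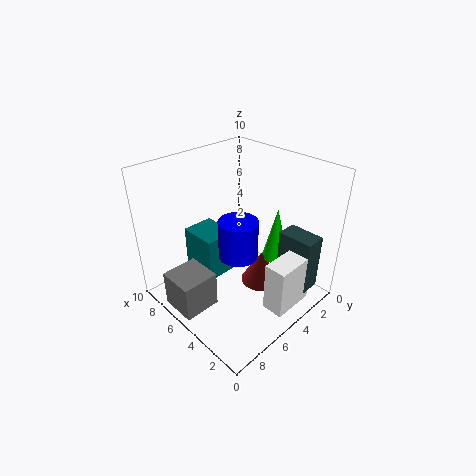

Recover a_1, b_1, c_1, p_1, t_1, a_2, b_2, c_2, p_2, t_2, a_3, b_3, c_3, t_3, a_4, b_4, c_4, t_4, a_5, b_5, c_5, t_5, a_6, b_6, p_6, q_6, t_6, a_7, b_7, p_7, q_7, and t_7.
a_1 = 0.5, b_1 = 1.5, c_1 = 1.5, p_1 = 2.5, t_1 = 4, a_2 = 4.5, b_2 = 7.5, c_2 = 1, p_2 = 2.5, t_2 = 2.5, a_3 = 6, b_3 = 4, c_3 = 2.5, t_3 = 3, a_4 = 4.5, b_4 = 3, c_4 = 0.5, t_4 = 2.5, a_5 = 4, b_5 = 2, c_5 = 2.5, t_5 = 4, a_6 = 0.5, b_6 = 2.5, p_6 = 1.5, q_6 = 3, t_6 = 3.5, a_7 = 7, b_7 = 3.5, p_7 = 3, q_7 = 2.5, t_7 = 3.5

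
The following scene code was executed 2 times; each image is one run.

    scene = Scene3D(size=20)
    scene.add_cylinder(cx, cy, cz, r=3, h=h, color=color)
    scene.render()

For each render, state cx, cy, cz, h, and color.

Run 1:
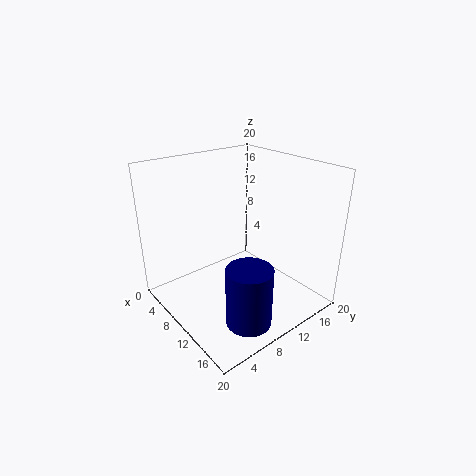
cx = 16
cy = 7
cz = 1
h = 8
color = 'navy'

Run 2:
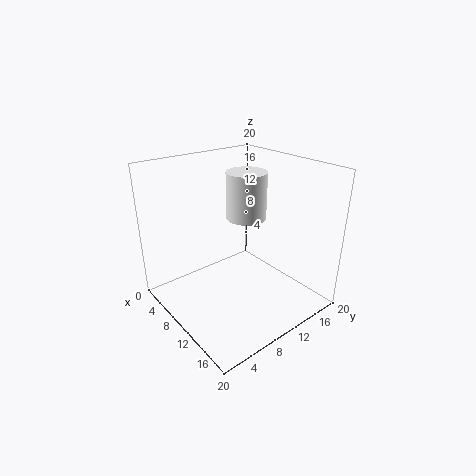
cx = 7
cy = 14
cz = 11
h = 7
color = 'white'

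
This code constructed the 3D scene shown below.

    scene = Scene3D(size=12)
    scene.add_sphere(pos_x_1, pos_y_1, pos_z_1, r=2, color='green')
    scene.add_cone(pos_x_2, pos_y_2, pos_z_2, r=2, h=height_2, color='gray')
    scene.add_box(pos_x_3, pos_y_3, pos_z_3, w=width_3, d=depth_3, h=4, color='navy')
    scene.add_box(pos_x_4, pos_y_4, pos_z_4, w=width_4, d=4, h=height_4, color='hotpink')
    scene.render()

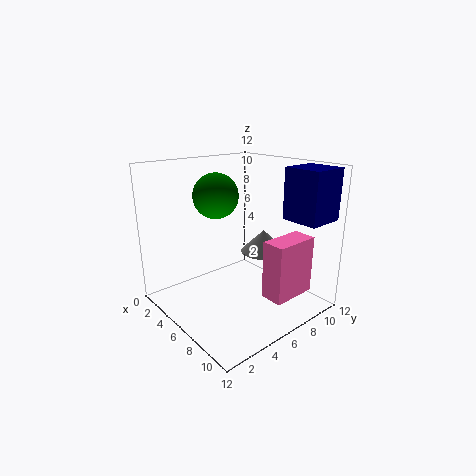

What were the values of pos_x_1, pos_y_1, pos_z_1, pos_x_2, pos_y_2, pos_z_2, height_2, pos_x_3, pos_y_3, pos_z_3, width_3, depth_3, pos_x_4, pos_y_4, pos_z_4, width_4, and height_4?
pos_x_1 = 3, pos_y_1 = 6, pos_z_1 = 9, pos_x_2 = 6, pos_y_2 = 9, pos_z_2 = 4, height_2 = 2, pos_x_3 = 9, pos_y_3 = 8, pos_z_3 = 8, width_3 = 3, depth_3 = 3, pos_x_4 = 8, pos_y_4 = 7, pos_z_4 = 1, width_4 = 2, height_4 = 5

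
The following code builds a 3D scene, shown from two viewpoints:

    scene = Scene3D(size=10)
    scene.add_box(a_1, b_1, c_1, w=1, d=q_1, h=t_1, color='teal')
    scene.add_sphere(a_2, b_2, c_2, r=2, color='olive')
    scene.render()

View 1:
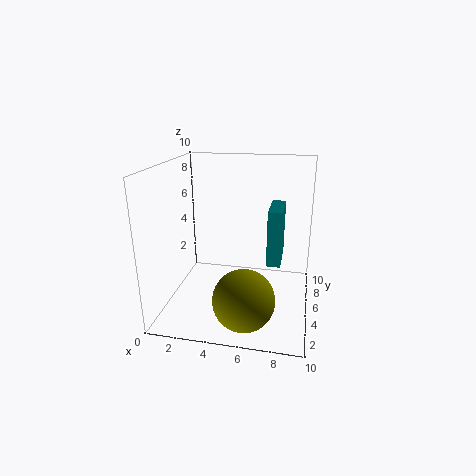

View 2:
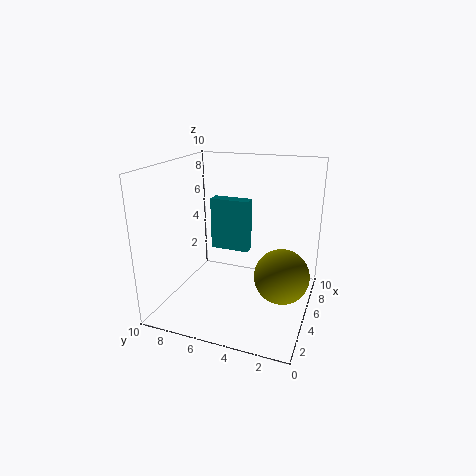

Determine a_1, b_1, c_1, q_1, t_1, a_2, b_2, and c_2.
a_1 = 7; b_1 = 5; c_1 = 3; q_1 = 3; t_1 = 4; a_2 = 6; b_2 = 2; c_2 = 2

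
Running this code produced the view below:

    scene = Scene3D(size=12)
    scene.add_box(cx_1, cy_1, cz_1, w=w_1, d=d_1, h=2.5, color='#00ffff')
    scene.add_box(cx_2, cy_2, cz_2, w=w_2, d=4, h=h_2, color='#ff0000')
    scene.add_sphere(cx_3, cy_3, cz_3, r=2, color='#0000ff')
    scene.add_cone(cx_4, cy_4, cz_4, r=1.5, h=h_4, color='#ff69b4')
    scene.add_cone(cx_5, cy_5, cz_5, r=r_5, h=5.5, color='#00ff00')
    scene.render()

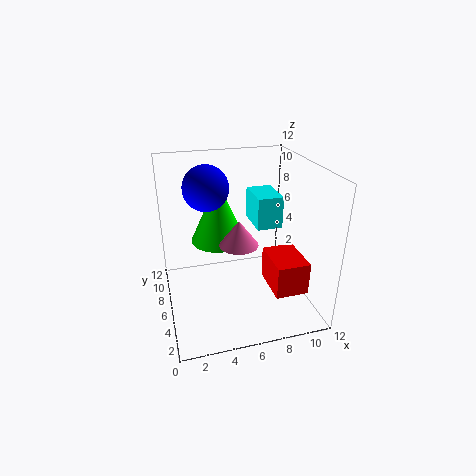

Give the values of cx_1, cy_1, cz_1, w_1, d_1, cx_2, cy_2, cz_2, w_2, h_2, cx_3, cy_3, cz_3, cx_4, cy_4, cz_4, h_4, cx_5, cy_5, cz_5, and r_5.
cx_1 = 7, cy_1 = 4, cz_1 = 7.5, w_1 = 2, d_1 = 3, cx_2 = 9, cy_2 = 4, cz_2 = 0.5, w_2 = 3, h_2 = 3, cx_3 = 4, cy_3 = 9, cz_3 = 9.5, cx_4 = 5.5, cy_4 = 4, cz_4 = 6.5, h_4 = 2, cx_5 = 5, cy_5 = 9, cz_5 = 4.5, r_5 = 2.5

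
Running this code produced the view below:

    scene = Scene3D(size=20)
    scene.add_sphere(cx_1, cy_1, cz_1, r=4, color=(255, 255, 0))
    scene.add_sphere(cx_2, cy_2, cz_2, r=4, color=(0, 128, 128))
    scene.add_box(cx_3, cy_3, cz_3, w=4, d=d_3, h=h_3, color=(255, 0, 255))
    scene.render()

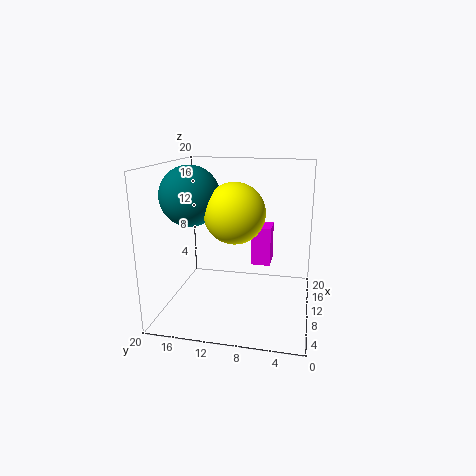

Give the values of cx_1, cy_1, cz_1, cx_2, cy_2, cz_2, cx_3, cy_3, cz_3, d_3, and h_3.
cx_1 = 8, cy_1 = 10, cz_1 = 14, cx_2 = 8, cy_2 = 16, cz_2 = 16, cx_3 = 15, cy_3 = 6, cz_3 = 4, d_3 = 3, h_3 = 6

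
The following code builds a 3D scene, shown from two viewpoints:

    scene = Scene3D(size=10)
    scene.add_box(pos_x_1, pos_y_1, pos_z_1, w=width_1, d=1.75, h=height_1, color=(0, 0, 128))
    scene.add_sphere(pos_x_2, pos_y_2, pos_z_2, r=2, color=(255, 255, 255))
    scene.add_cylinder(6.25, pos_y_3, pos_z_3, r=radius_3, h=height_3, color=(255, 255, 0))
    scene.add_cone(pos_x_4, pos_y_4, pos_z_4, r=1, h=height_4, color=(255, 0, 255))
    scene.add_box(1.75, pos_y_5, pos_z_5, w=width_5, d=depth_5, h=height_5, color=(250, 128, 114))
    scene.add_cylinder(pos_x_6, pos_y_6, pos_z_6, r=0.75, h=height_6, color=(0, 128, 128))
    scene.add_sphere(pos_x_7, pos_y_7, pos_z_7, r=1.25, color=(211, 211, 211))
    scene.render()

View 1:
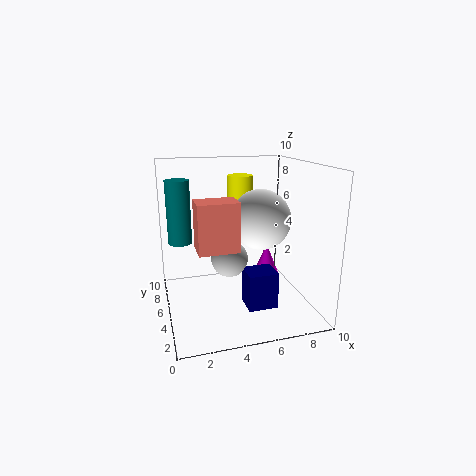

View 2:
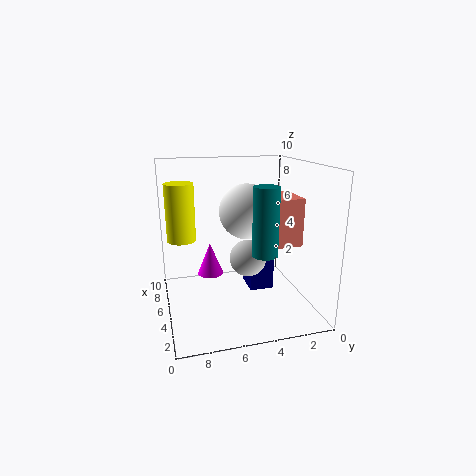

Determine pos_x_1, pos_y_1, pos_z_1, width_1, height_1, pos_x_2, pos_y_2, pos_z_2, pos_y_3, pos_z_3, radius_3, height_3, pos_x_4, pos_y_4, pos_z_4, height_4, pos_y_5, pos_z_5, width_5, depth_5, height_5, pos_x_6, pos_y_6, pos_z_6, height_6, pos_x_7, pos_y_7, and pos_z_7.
pos_x_1 = 5; pos_y_1 = 2.25; pos_z_1 = 0.75; width_1 = 2; height_1 = 2.5; pos_x_2 = 6.25; pos_y_2 = 4; pos_z_2 = 6.5; pos_y_3 = 8.75; pos_z_3 = 4.75; radius_3 = 1; height_3 = 4; pos_x_4 = 7.75; pos_y_4 = 6.5; pos_z_4 = 1.25; height_4 = 2.5; pos_y_5 = 1.75; pos_z_5 = 5.25; width_5 = 2.5; depth_5 = 1.75; height_5 = 3; pos_x_6 = 1; pos_y_6 = 4.5; pos_z_6 = 5.25; height_6 = 4; pos_x_7 = 4.25; pos_y_7 = 4.5; pos_z_7 = 3.75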